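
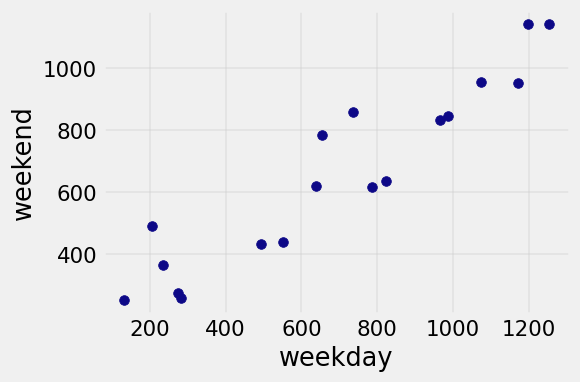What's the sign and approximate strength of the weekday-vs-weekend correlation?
Points are positively correlated; strong (|r| ≈ 0.9).

positive, strong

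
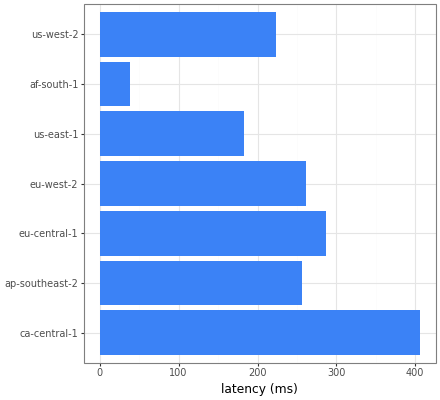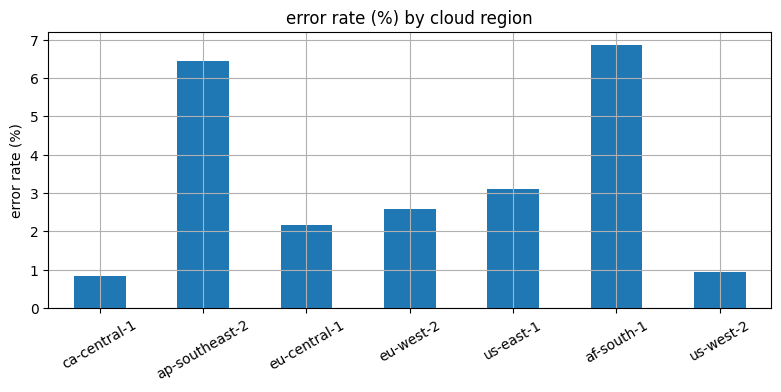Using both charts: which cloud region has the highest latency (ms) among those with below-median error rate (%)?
Chart 2 median error rate (%) ≈ 3; below-median cloud regions: ca-central-1, eu-central-1, us-west-2. Among those, ca-central-1 has the highest latency (ms) (≈ 400).

ca-central-1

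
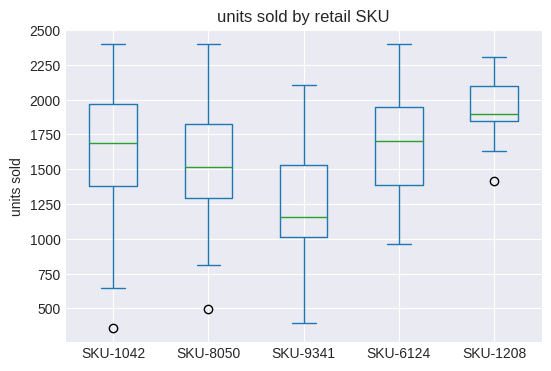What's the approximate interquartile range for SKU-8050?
Q3 ≈ 1800, Q1 ≈ 1300; IQR ≈ 500.

≈ 500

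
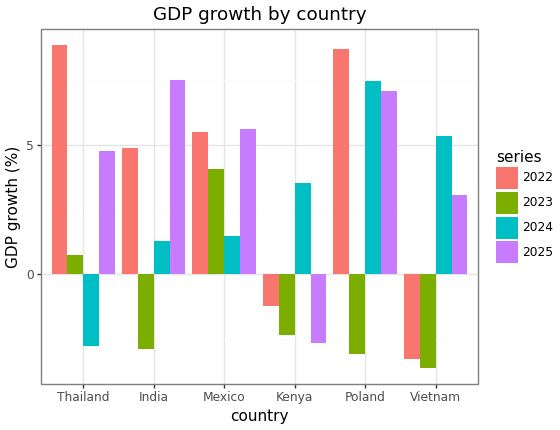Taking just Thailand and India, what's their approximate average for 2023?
(0 + -2) / 2 ≈ -1.

≈ -1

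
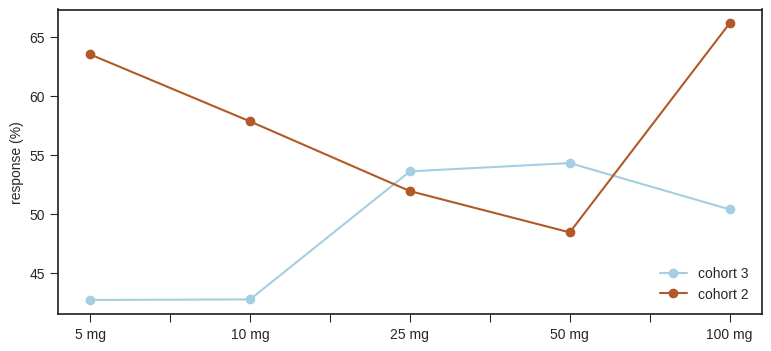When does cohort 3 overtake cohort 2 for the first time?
25 mg

10 mg: cohort 3 ≈ 42 vs cohort 2 ≈ 58 (not yet); 25 mg: cohort 3 ≈ 54 vs cohort 2 ≈ 52 (first crossover).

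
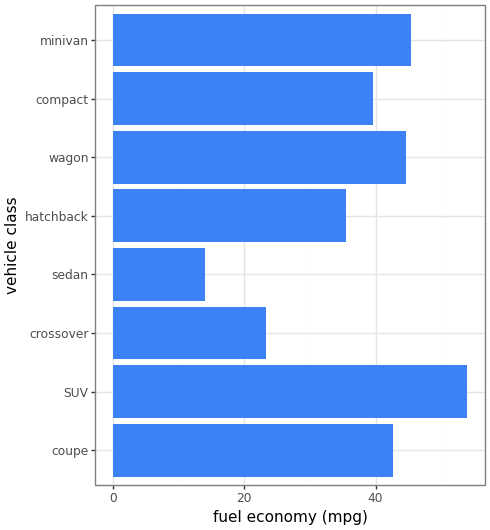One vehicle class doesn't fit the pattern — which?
sedan ≈ 15; the rest sit between ≈ 25 and ≈ 55.

sedan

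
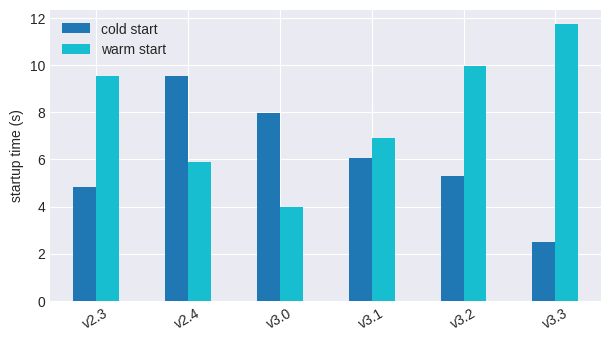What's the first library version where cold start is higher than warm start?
v2.4

v2.3: cold start ≈ 5 vs warm start ≈ 10 (not yet); v2.4: cold start ≈ 10 vs warm start ≈ 6 (first crossover).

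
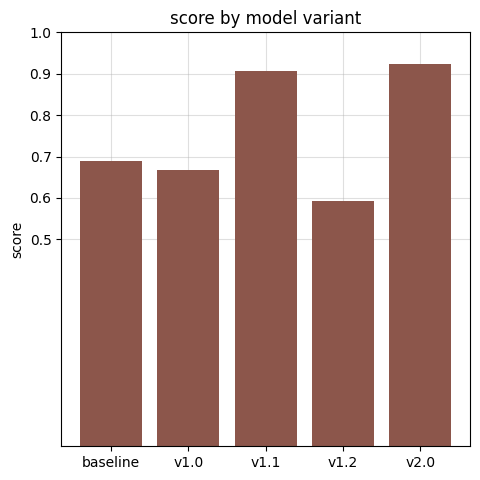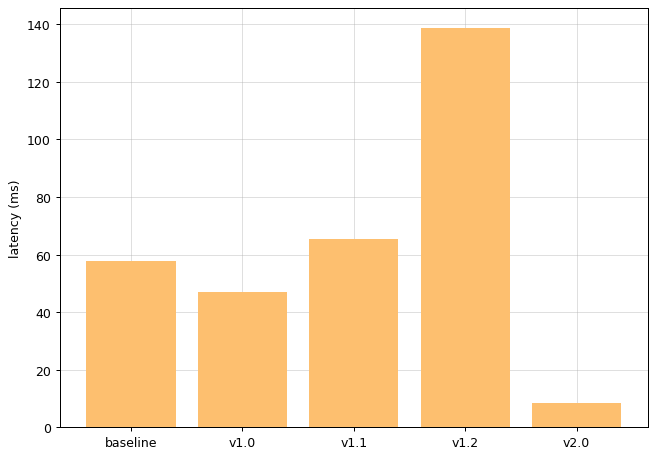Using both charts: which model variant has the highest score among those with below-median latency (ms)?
v2.0

Chart 2 median latency (ms) ≈ 60; below-median model variants: v1.0, v2.0. Among those, v2.0 has the highest score (≈ 0.9).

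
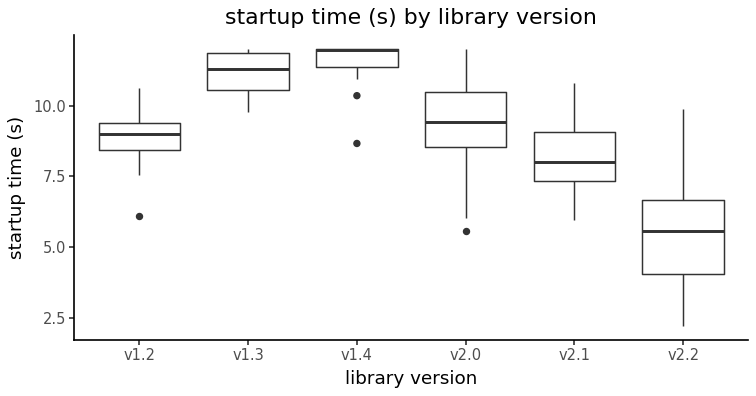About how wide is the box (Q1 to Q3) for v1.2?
Q3 ≈ 9, Q1 ≈ 8; IQR ≈ 1.

≈ 1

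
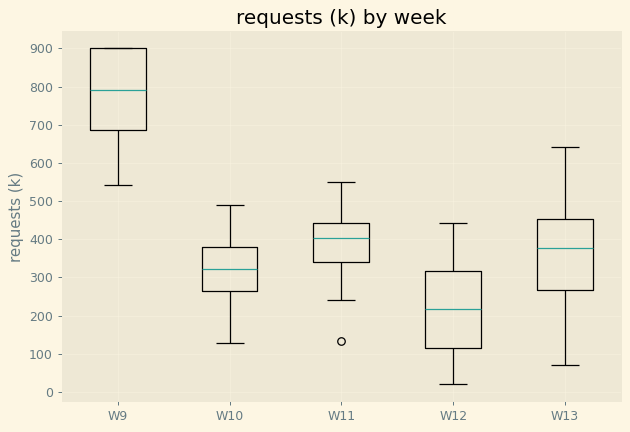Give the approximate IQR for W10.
Q3 ≈ 400, Q1 ≈ 300; IQR ≈ 100.

≈ 100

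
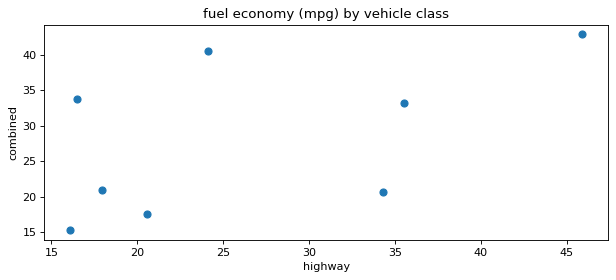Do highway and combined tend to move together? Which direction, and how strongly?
positive, moderate

Points are positively correlated; moderate (|r| ≈ 0.5).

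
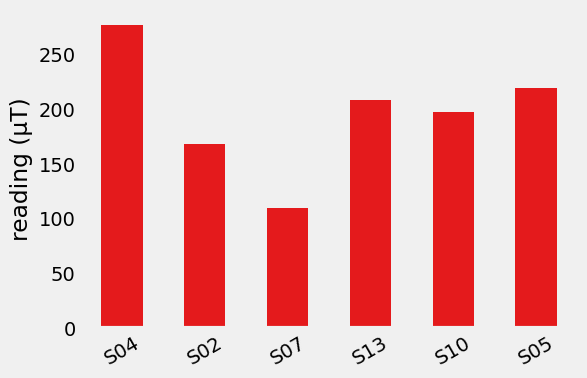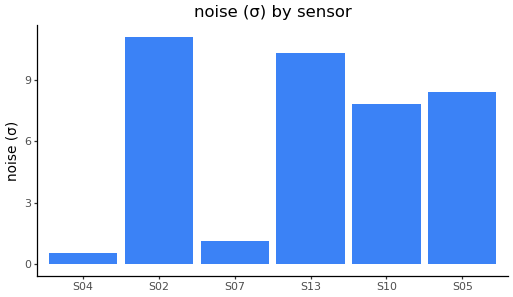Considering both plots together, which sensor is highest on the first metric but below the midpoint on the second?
S04

Chart 2 median noise (σ) ≈ 8; below-median sensors: S04, S07, S10. Among those, S04 has the highest reading (µT) (≈ 300).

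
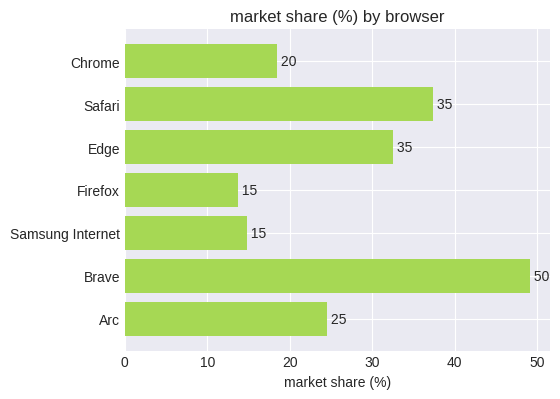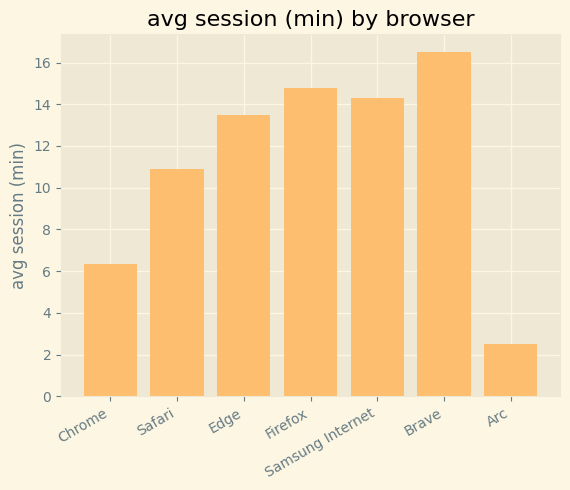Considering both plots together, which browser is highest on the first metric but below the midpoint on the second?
Safari

Chart 2 median avg session (min) ≈ 14; below-median browsers: Chrome, Safari, Arc. Among those, Safari has the highest market share (%) (≈ 35).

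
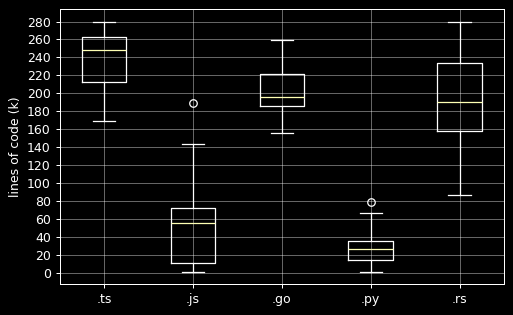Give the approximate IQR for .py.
≈ 20

Q3 ≈ 40, Q1 ≈ 20; IQR ≈ 20.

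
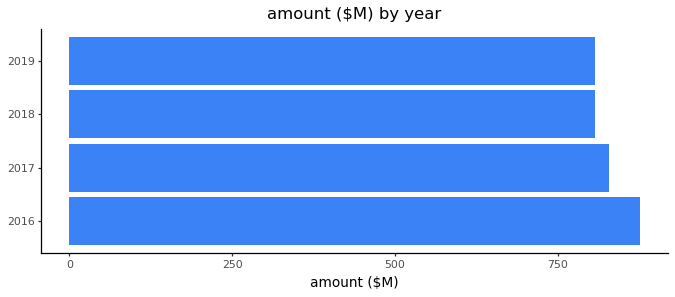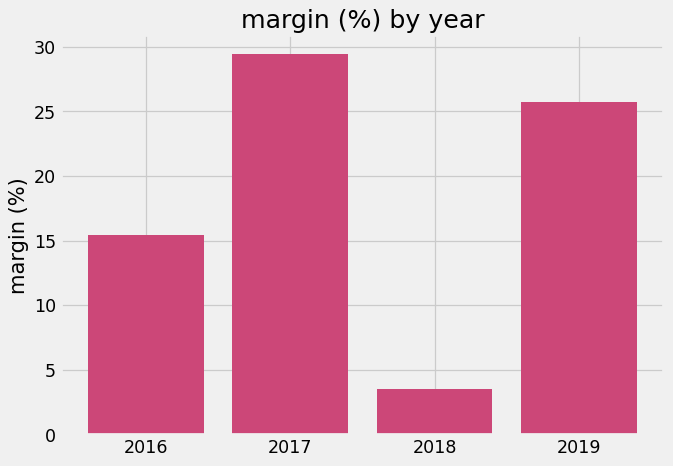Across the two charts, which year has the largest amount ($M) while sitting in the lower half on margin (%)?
2016

Chart 2 median margin (%) ≈ 20; below-median years: 2016, 2018. Among those, 2016 has the highest amount ($M) (≈ 900).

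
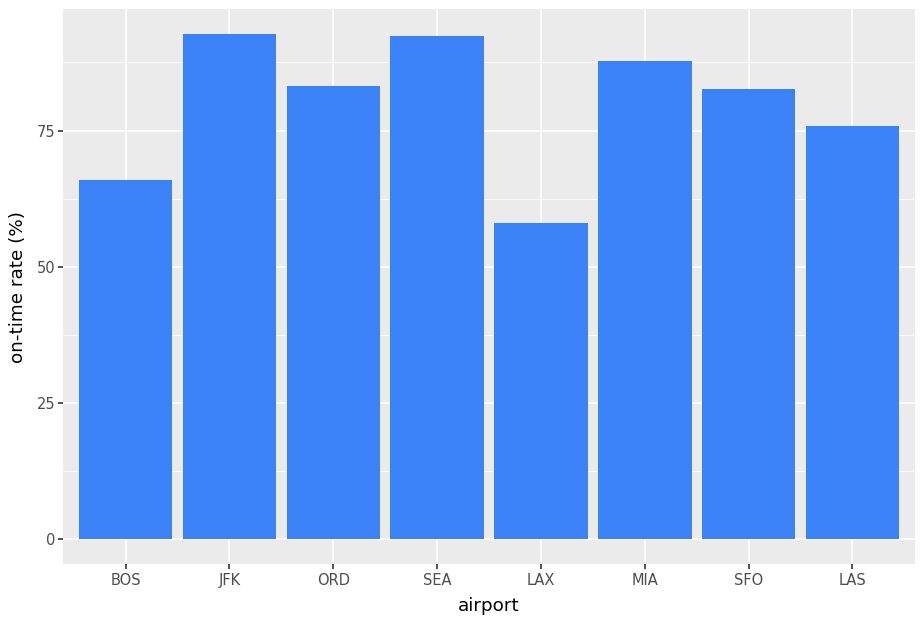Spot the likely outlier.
LAX

LAX ≈ 60; the rest sit between ≈ 70 and ≈ 90.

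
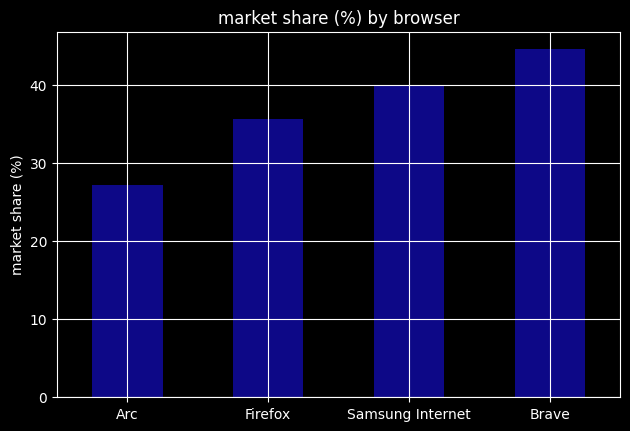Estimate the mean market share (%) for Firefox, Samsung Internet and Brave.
(35 + 40 + 45) / 3 ≈ 40.

≈ 40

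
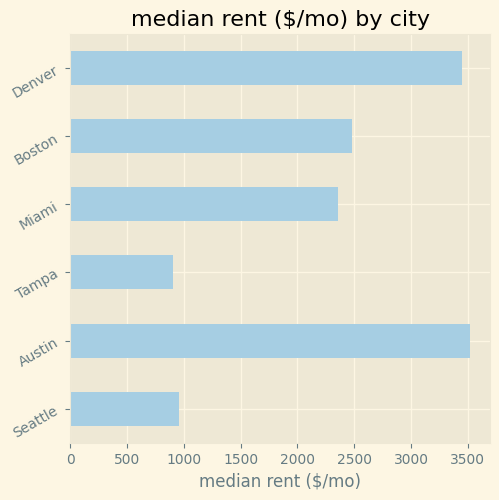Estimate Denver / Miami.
Denver ≈ 3500, Miami ≈ 2500; 3500/2500 ≈ 1.4.

≈ 1.4×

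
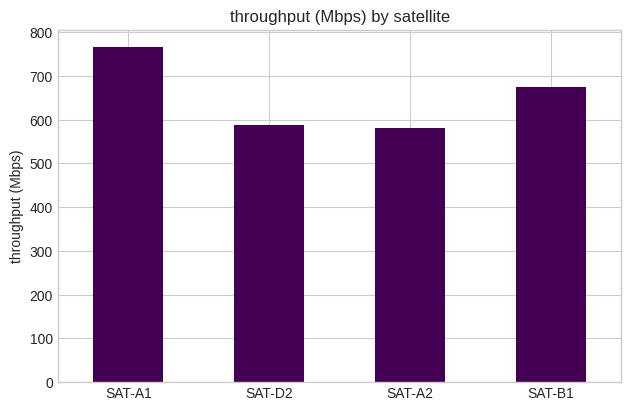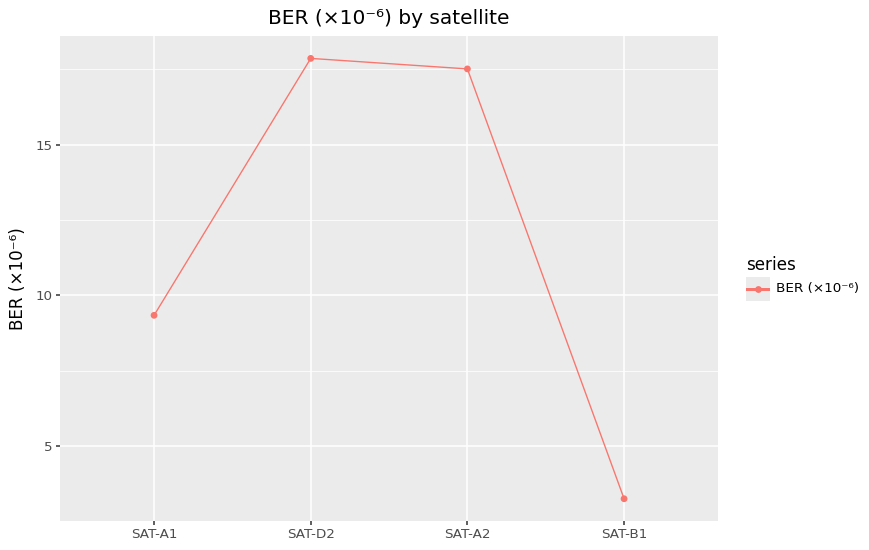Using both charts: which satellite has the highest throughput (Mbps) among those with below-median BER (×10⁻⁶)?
SAT-A1

Chart 2 median BER (×10⁻⁶) ≈ 14; below-median satellites: SAT-A1, SAT-B1. Among those, SAT-A1 has the highest throughput (Mbps) (≈ 800).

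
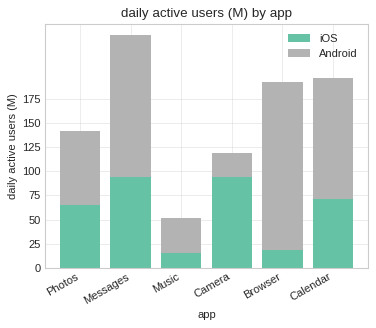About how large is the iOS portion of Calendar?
iOS top ≈ 75, bottom ≈ 0; segment ≈ 75.

≈ 75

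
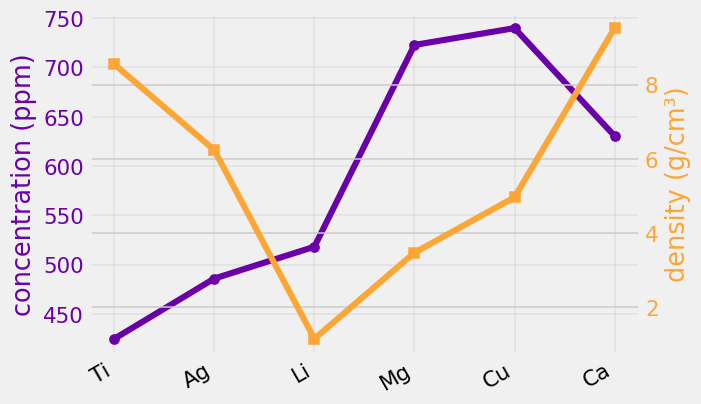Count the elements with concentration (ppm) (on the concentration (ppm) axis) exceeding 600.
Above 600: Mg, Cu, Ca.

3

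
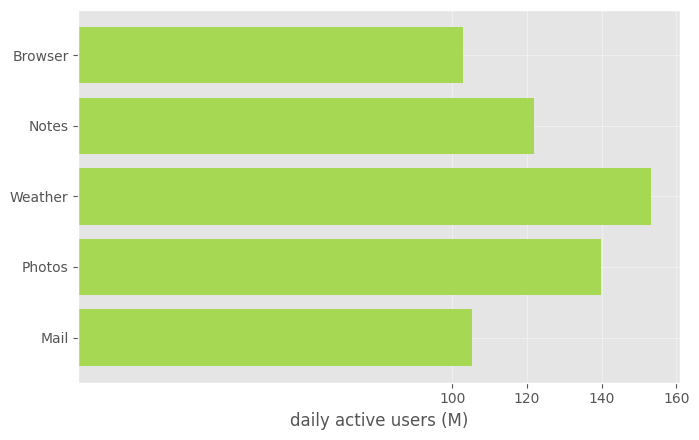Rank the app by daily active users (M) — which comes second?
Top 3: Weather ≈ 160, Photos ≈ 140, Notes ≈ 120.

Photos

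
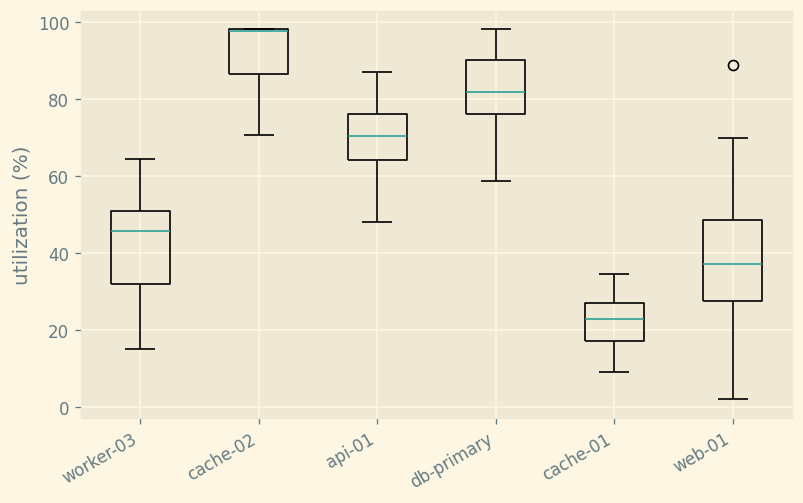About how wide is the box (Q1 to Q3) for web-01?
Q3 ≈ 50, Q1 ≈ 30; IQR ≈ 20.

≈ 20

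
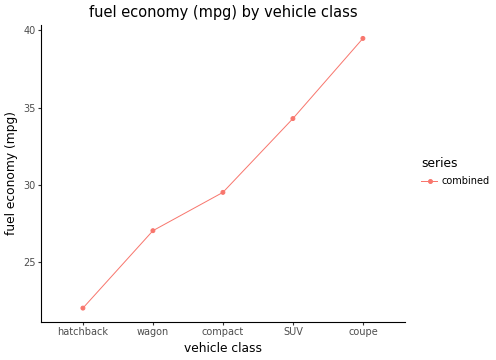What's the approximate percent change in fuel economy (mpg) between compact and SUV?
≈ +13.3%

compact ≈ 30, SUV ≈ 34; (34 − 30) / 30 ≈ +13.3%.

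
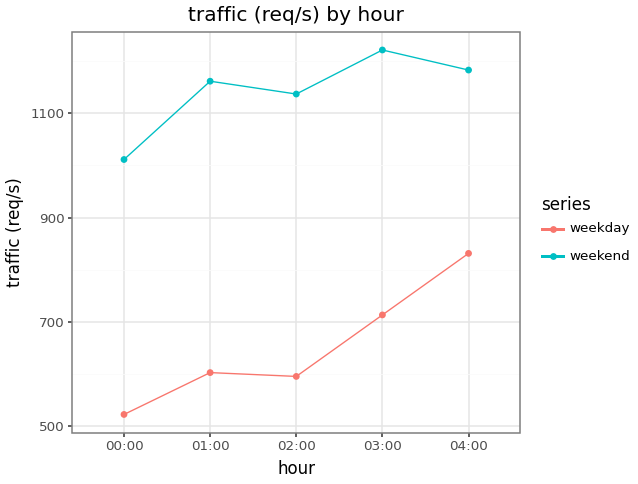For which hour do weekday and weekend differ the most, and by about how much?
01:00, ≈ 600 req/s

01:00: weekday ≈ 600, weekend ≈ 1200 → gap ≈ 600. Next-largest (02:00) is only ≈ 500.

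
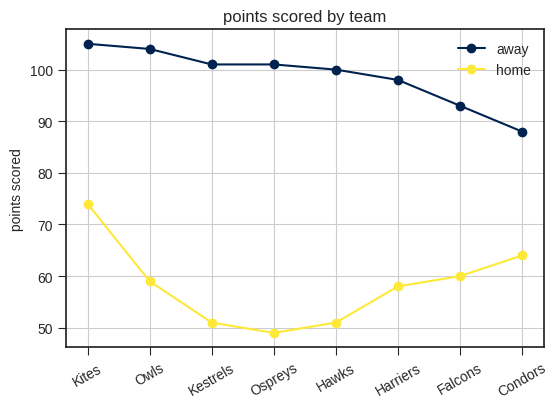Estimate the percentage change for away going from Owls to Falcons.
Owls ≈ 105, Falcons ≈ 95; (95 − 105) / 105 ≈ -9.5%.

≈ -9.5%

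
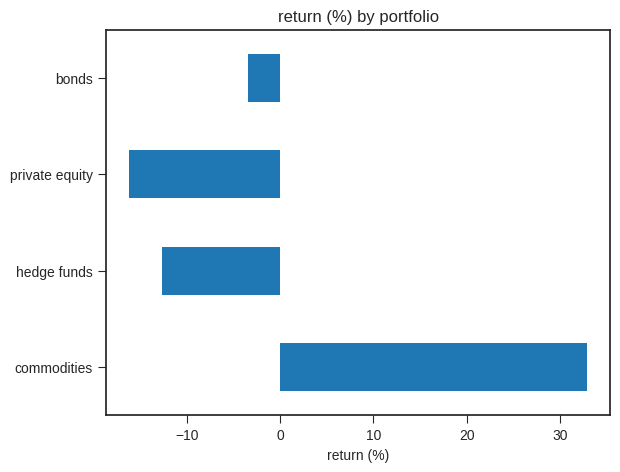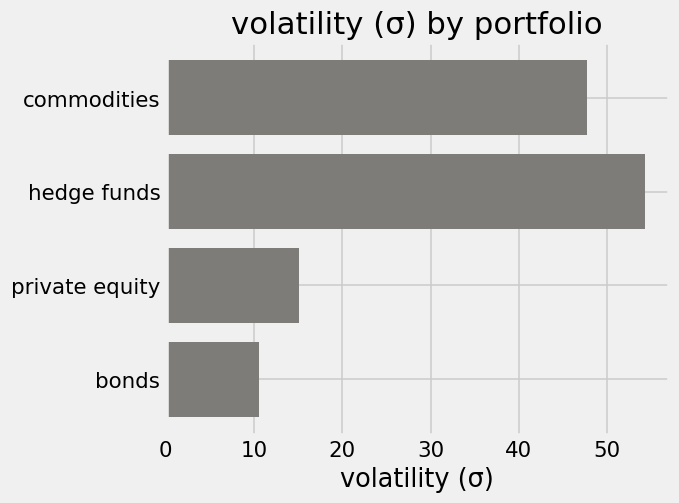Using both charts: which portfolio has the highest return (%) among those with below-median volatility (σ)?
Chart 2 median volatility (σ) ≈ 30; below-median portfolios: private equity, bonds. Among those, bonds has the highest return (%) (≈ -5).

bonds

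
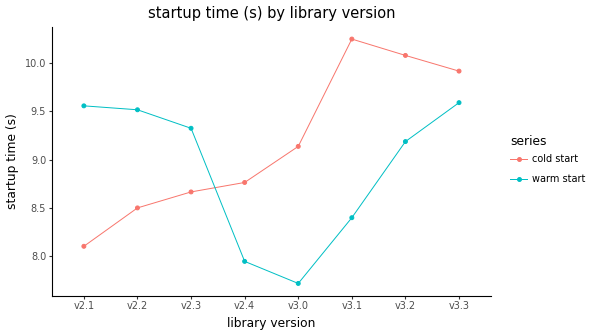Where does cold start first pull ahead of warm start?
v2.3: cold start ≈ 8.5 vs warm start ≈ 9.5 (not yet); v2.4: cold start ≈ 9.0 vs warm start ≈ 8.0 (first crossover).

v2.4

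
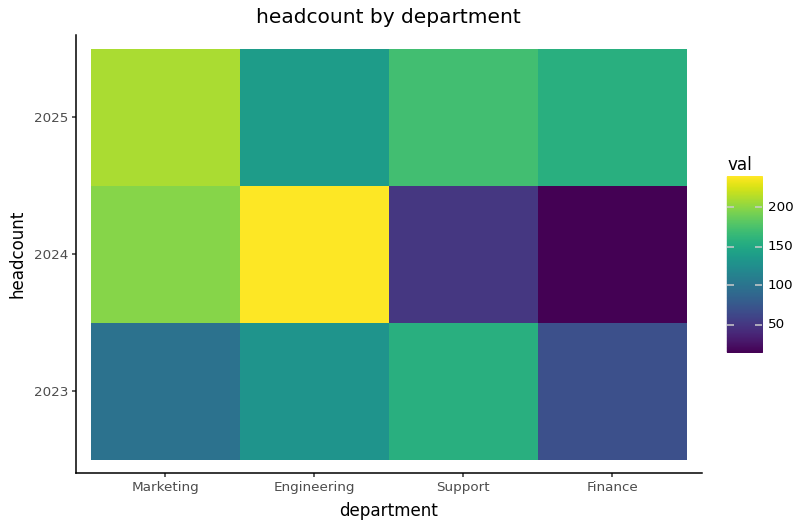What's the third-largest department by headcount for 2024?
Top 4 for 2024: Engineering ≈ 240, Marketing ≈ 200, Support ≈ 40, Finance ≈ 20.

Support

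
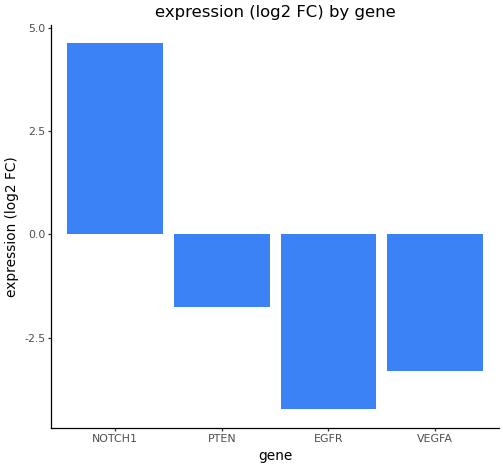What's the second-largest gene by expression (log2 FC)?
PTEN

Top 3: NOTCH1 ≈ 5, PTEN ≈ -2, VEGFA ≈ -3.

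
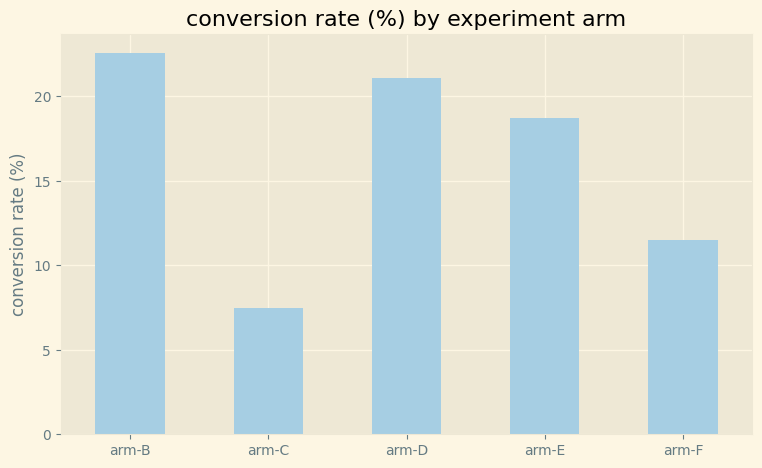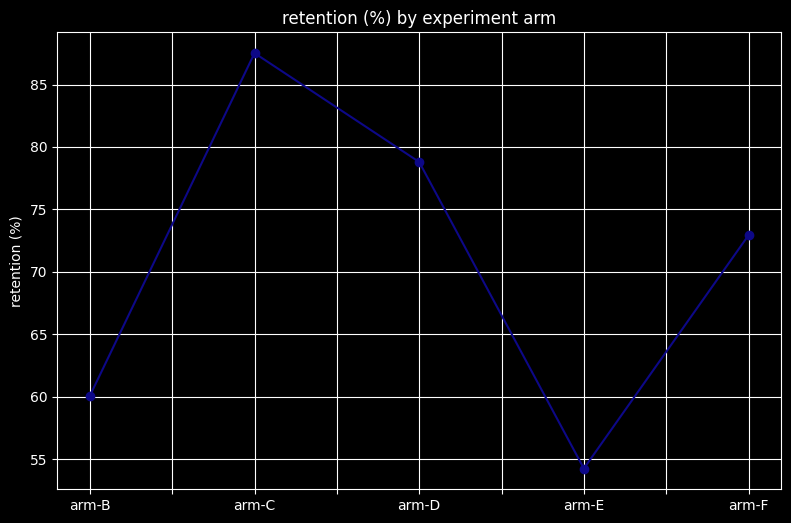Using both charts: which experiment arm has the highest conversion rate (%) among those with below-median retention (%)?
arm-B

Chart 2 median retention (%) ≈ 70; below-median experiment arms: arm-B, arm-E. Among those, arm-B has the highest conversion rate (%) (≈ 25).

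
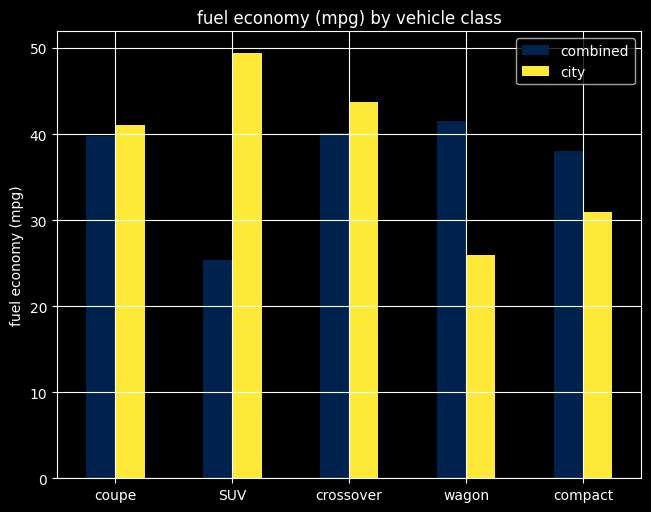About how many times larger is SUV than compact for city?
≈ 1.67×

SUV ≈ 50, compact ≈ 30; 50/30 ≈ 1.67.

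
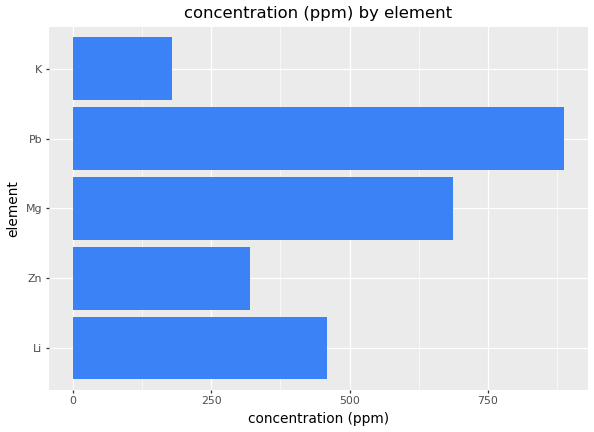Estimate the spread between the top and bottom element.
≈ 700

Max Pb ≈ 900, min K ≈ 200; range ≈ 700.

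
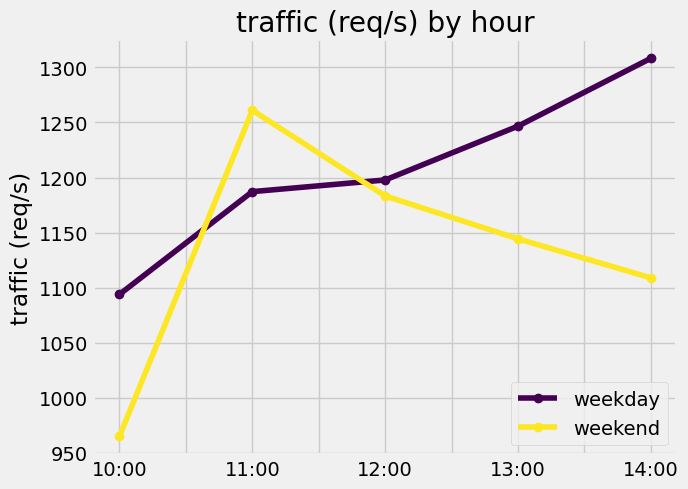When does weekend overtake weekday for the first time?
10:00: weekend ≈ 950 vs weekday ≈ 1100 (not yet); 11:00: weekend ≈ 1250 vs weekday ≈ 1200 (first crossover).

11:00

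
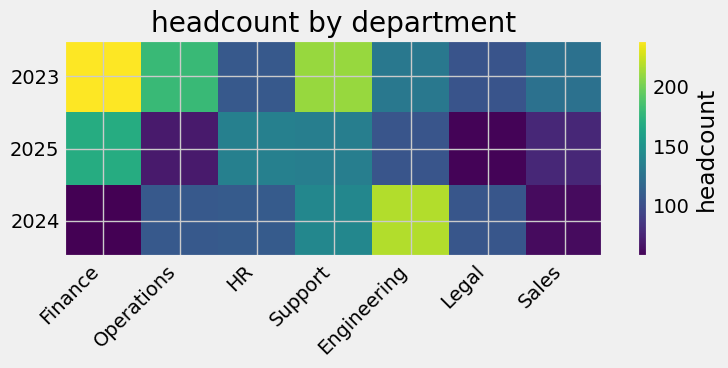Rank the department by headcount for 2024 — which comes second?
Support

Top 3 for 2024: Engineering ≈ 220, Support ≈ 140, HR ≈ 100.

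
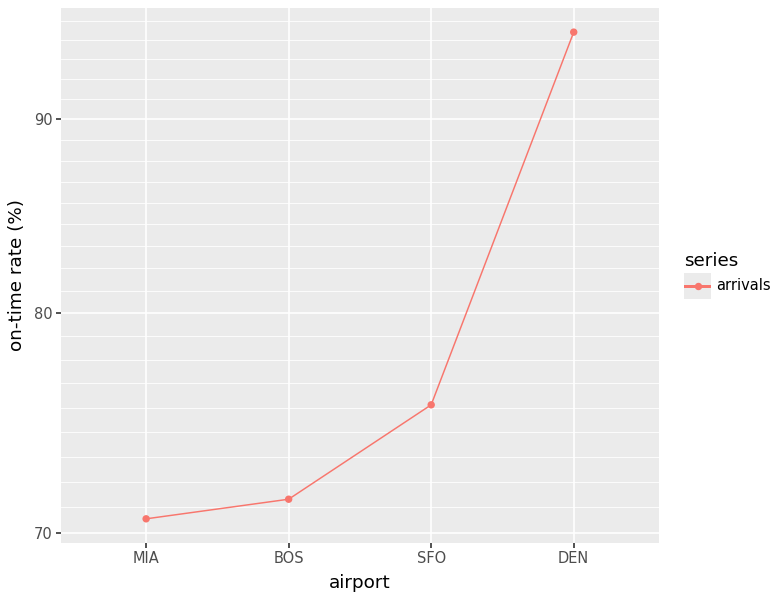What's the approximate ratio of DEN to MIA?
DEN ≈ 95, MIA ≈ 70; 95/70 ≈ 1.36.

≈ 1.36×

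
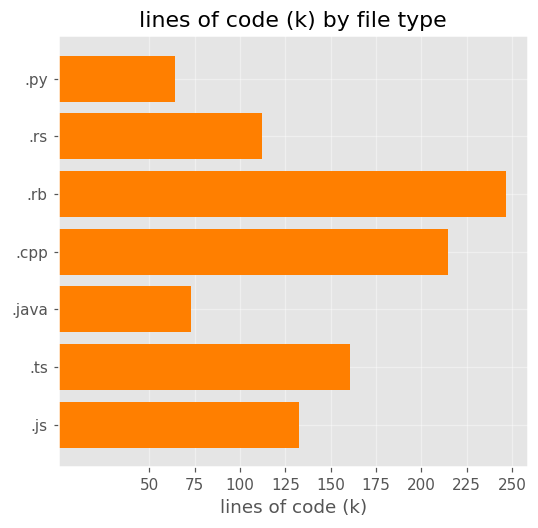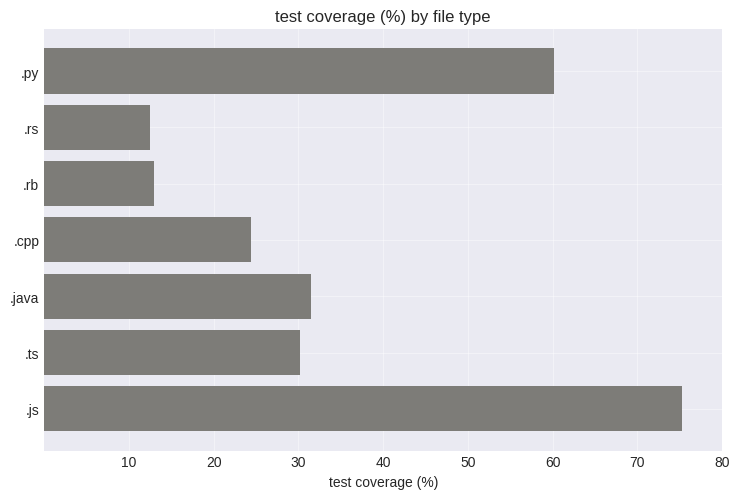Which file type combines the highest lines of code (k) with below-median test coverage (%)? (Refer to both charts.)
Chart 2 median test coverage (%) ≈ 30; below-median file types: .rs, .rb, .cpp. Among those, .rb has the highest lines of code (k) (≈ 250).

.rb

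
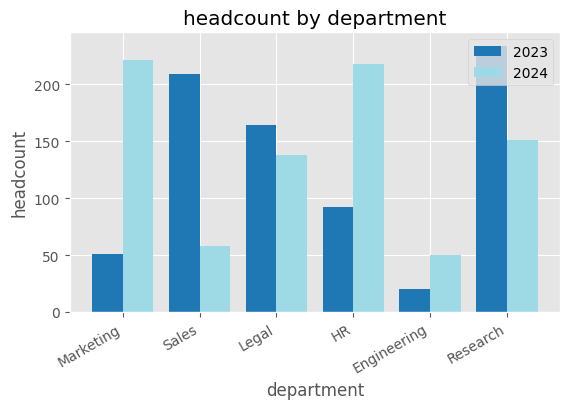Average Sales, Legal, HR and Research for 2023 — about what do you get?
≈ 175

(200 + 160 + 100 + 240) / 4 ≈ 175.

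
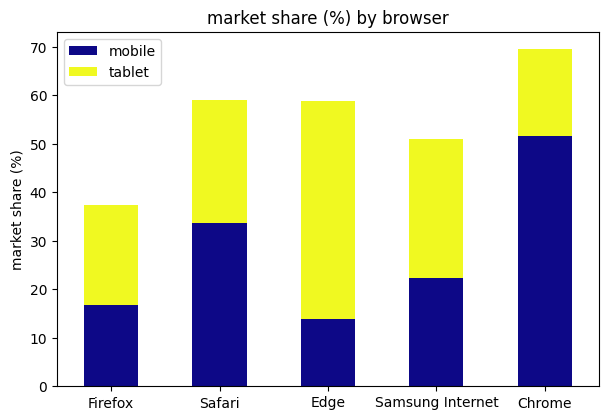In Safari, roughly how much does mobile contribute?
≈ 30

mobile top ≈ 30, bottom ≈ 0; segment ≈ 30.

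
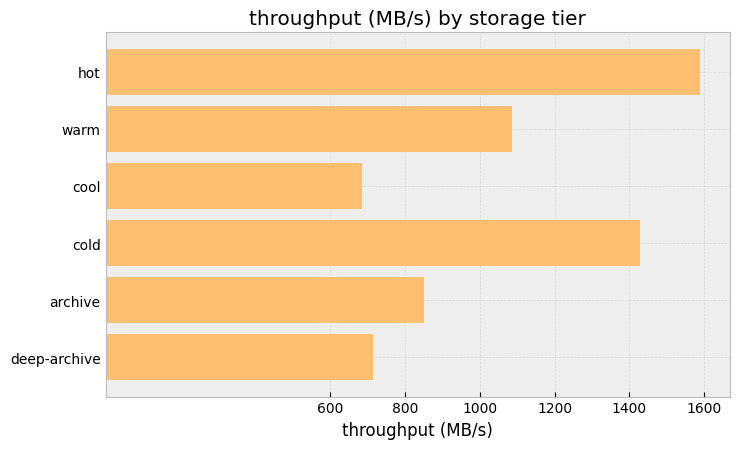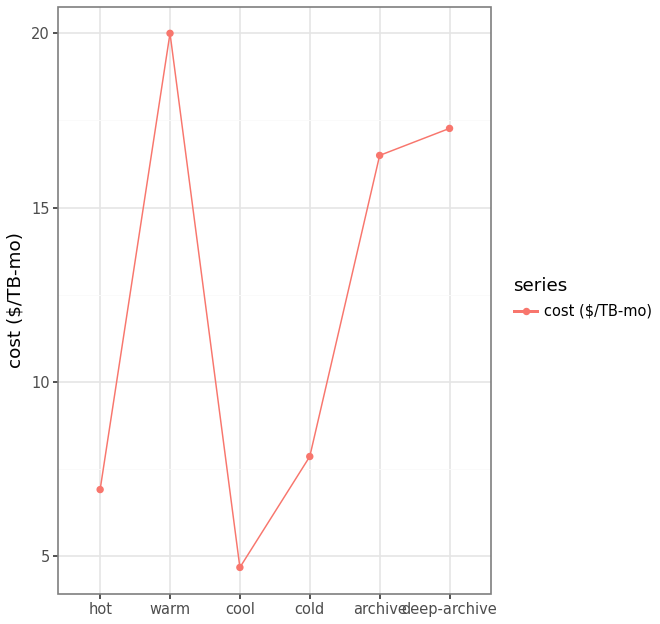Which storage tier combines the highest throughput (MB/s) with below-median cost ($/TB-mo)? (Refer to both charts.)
hot

Chart 2 median cost ($/TB-mo) ≈ 12; below-median storage tiers: hot, cool, cold. Among those, hot has the highest throughput (MB/s) (≈ 1600).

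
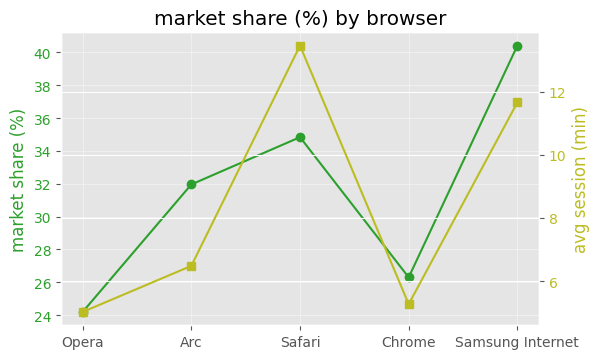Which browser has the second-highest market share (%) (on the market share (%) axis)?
Top 3 (on the market share (%) axis): Samsung Internet ≈ 40, Safari ≈ 34, Arc ≈ 32.

Safari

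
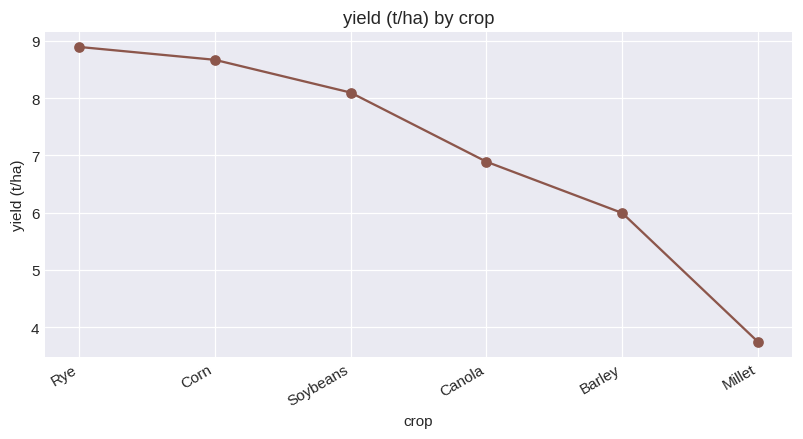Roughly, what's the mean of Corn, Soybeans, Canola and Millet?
≈ 6.75

(8.5 + 8.0 + 7.0 + 3.5) / 4 ≈ 6.75.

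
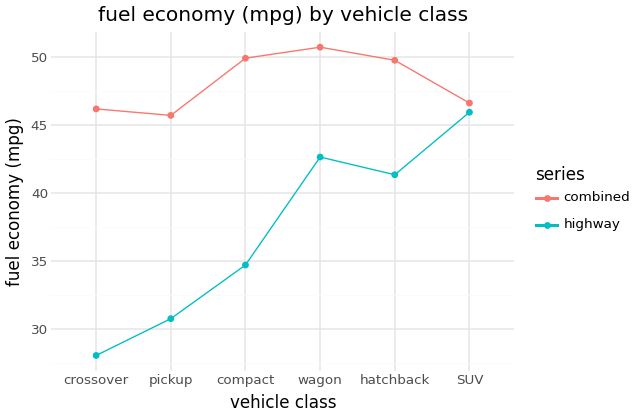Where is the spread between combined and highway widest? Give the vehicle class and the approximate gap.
crossover: combined ≈ 46, highway ≈ 28 → gap ≈ 18. Next-largest (compact) is only ≈ 16.

crossover, ≈ 18 mpg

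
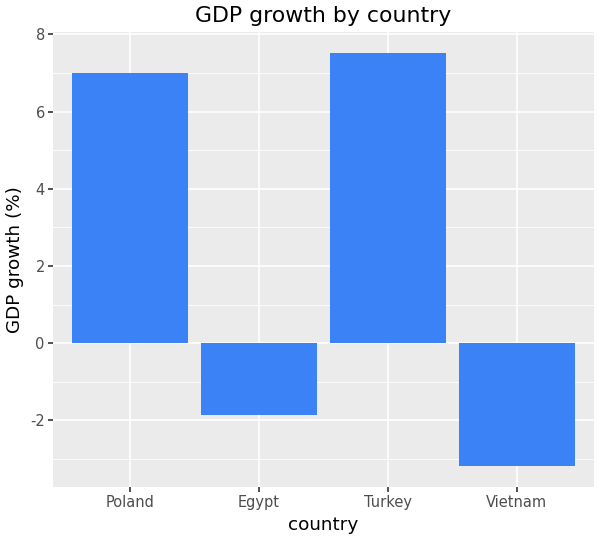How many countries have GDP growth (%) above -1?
Above -1: Poland, Turkey.

2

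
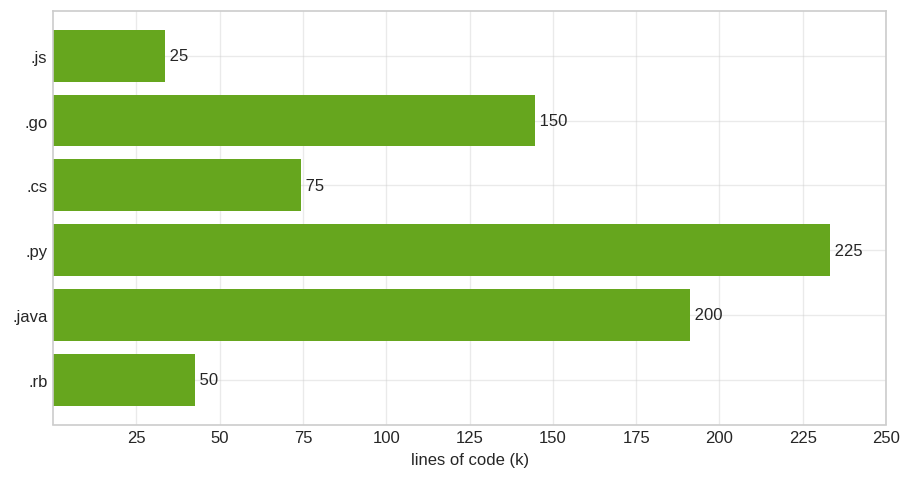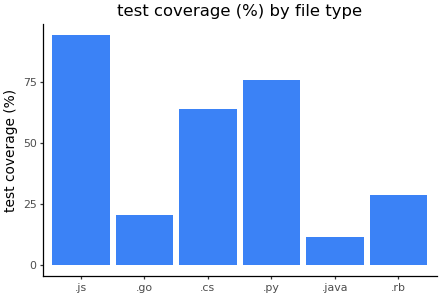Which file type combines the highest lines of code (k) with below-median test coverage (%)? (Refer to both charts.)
.java

Chart 2 median test coverage (%) ≈ 50; below-median file types: .go, .java, .rb. Among those, .java has the highest lines of code (k) (≈ 200).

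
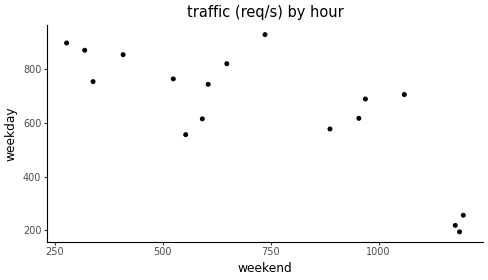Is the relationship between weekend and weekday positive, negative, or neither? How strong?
Points are negatively correlated; strong (|r| ≈ 0.8).

negative, strong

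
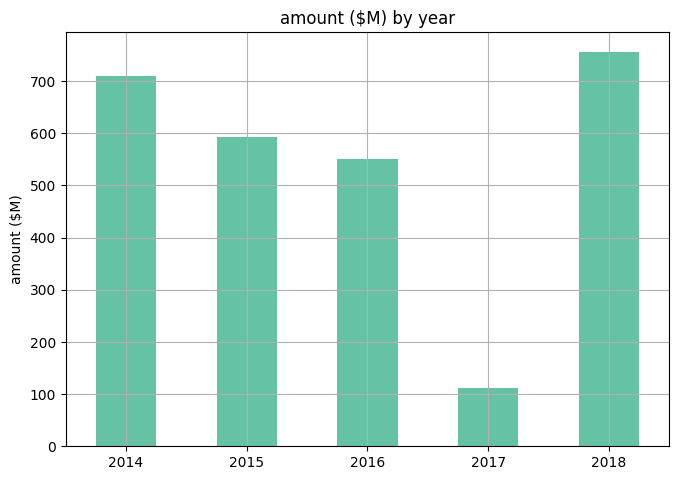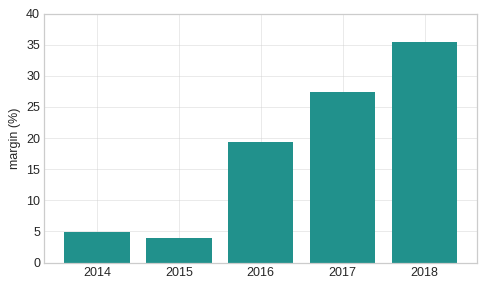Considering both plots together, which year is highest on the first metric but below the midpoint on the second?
2014

Chart 2 median margin (%) ≈ 20; below-median years: 2014, 2015. Among those, 2014 has the highest amount ($M) (≈ 700).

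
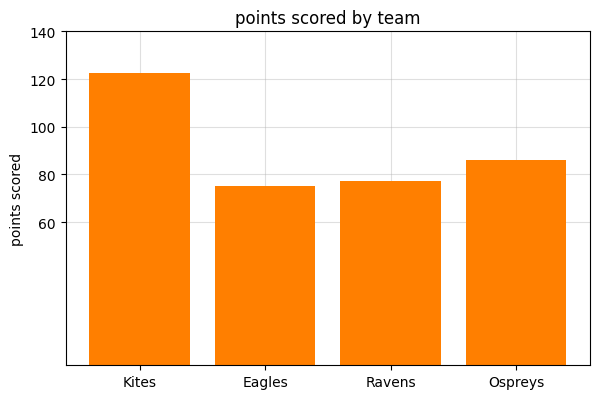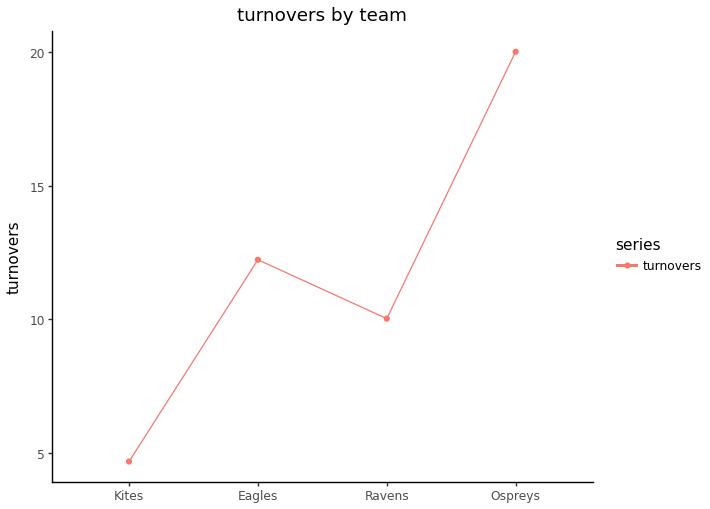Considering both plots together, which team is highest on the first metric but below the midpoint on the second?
Chart 2 median turnovers ≈ 12; below-median teams: Kites, Ravens. Among those, Kites has the highest points scored (≈ 120).

Kites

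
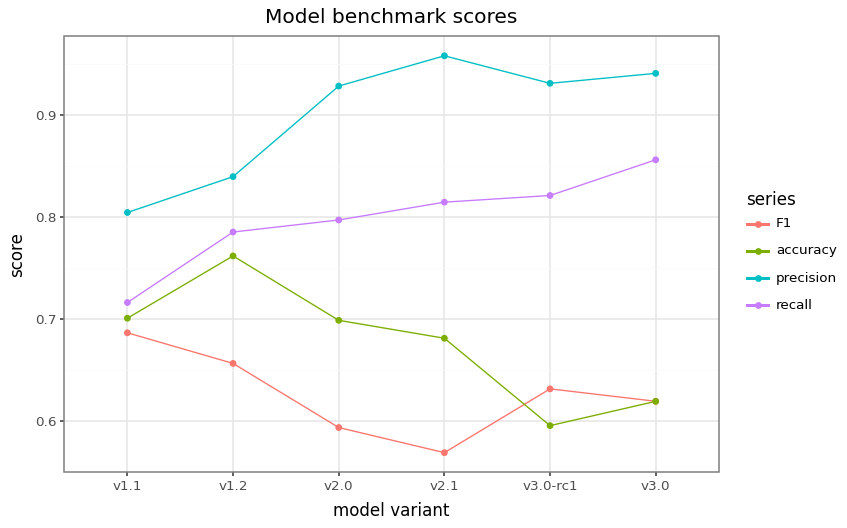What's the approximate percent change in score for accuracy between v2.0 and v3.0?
v2.0 ≈ 0.70, v3.0 ≈ 0.60; (0.60 − 0.70) / 0.70 ≈ -14.3%.

≈ -14.3%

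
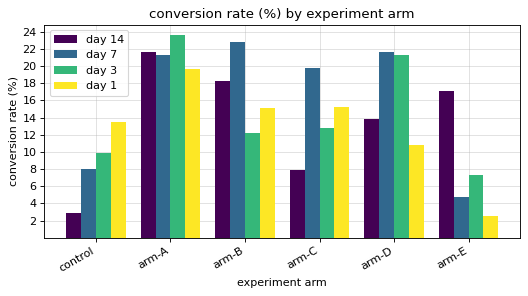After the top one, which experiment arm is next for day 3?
arm-D

Top 3 for day 3: arm-A ≈ 24, arm-D ≈ 22, arm-C ≈ 12.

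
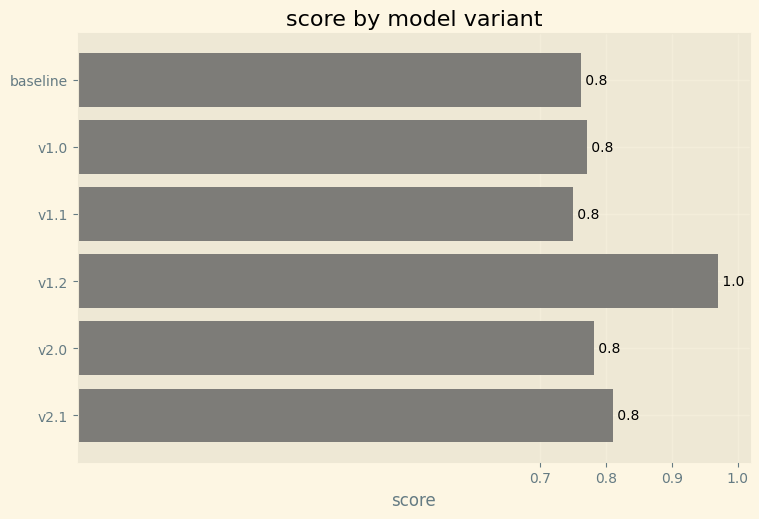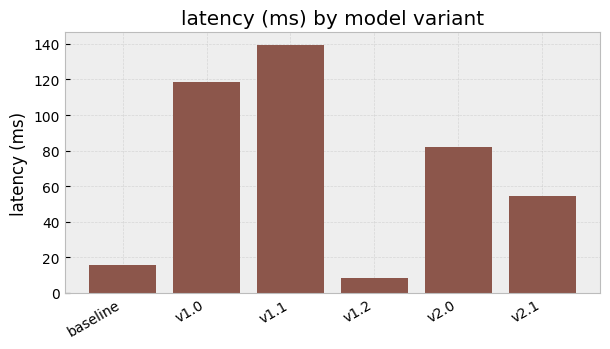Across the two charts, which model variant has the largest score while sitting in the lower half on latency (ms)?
Chart 2 median latency (ms) ≈ 60; below-median model variants: baseline, v1.2, v2.1. Among those, v1.2 has the highest score (≈ 1).

v1.2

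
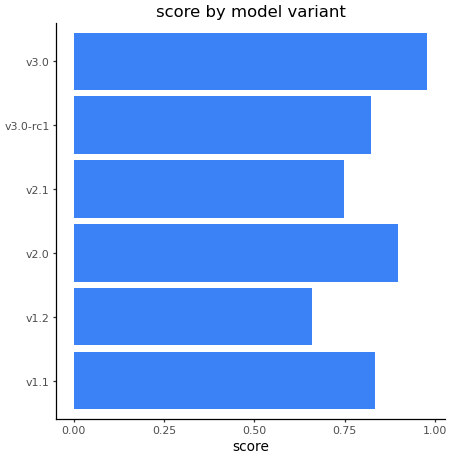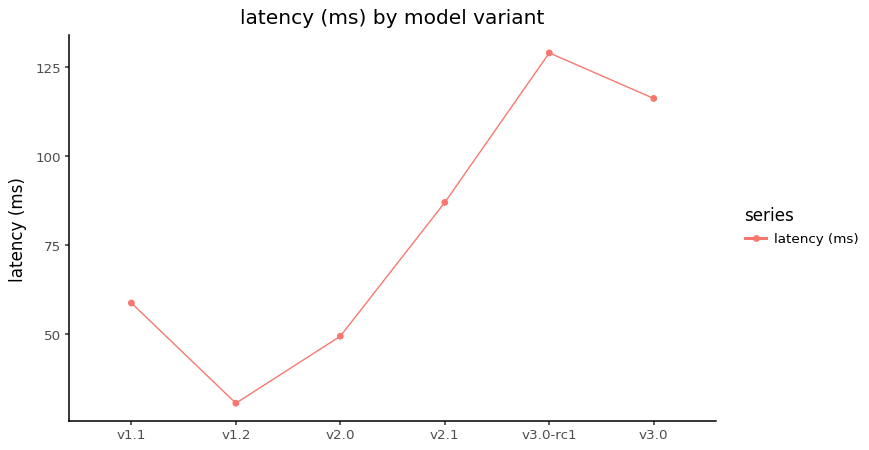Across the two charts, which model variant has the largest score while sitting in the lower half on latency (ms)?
v2.0

Chart 2 median latency (ms) ≈ 80; below-median model variants: v1.1, v1.2, v2.0. Among those, v2.0 has the highest score (≈ 0.9).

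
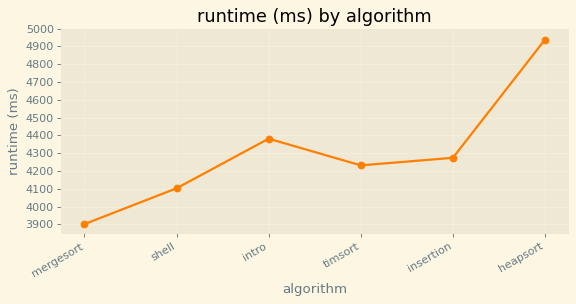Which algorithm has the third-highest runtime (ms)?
Top 4: heapsort ≈ 4900, intro ≈ 4400, insertion ≈ 4300, timsort ≈ 4200.

insertion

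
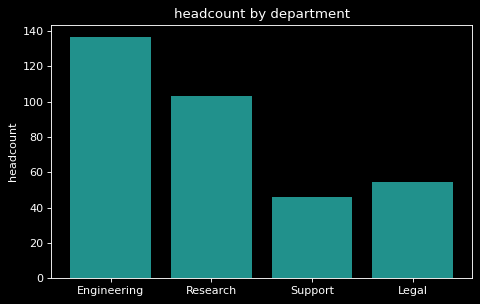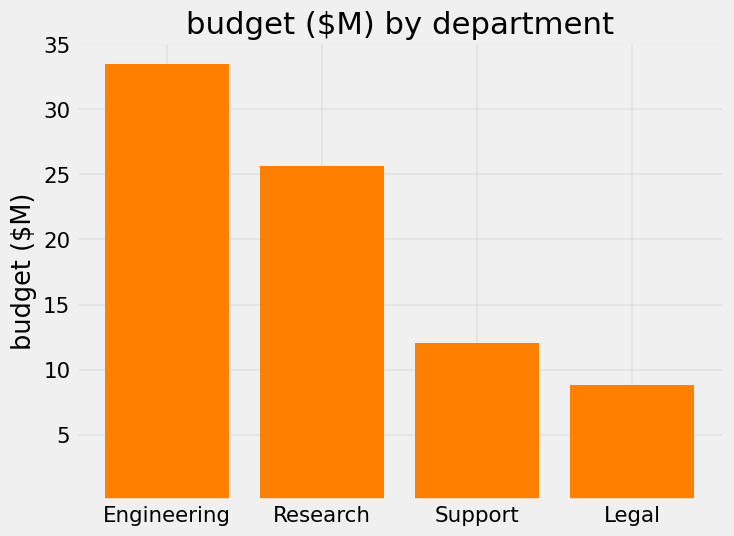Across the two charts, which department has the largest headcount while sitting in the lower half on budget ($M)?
Chart 2 median budget ($M) ≈ 20; below-median departments: Support, Legal. Among those, Legal has the highest headcount (≈ 60).

Legal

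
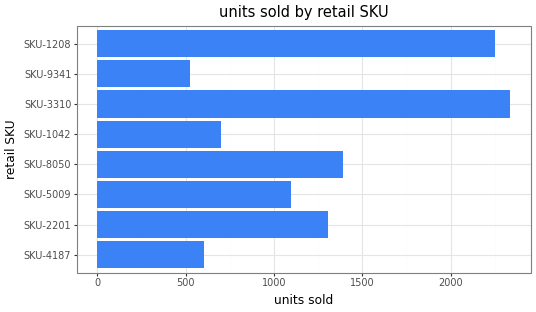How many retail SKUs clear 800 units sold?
5

Above 800: SKU-2201, SKU-5009, SKU-8050, SKU-3310, SKU-1208.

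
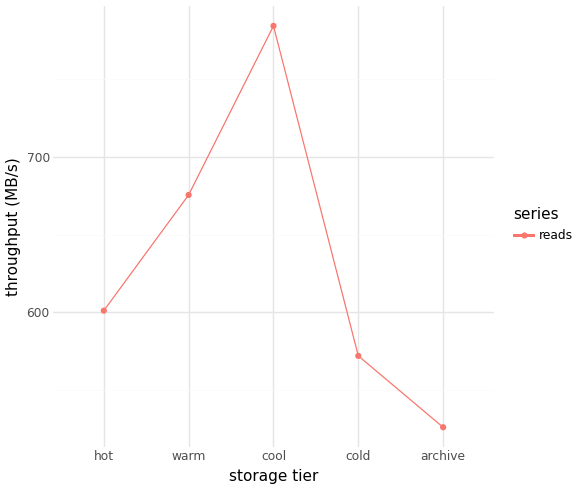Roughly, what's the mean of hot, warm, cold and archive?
(600 + 675 + 575 + 525) / 4 ≈ 594.

≈ 594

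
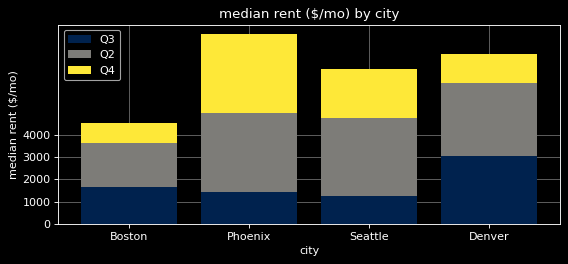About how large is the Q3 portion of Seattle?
≈ 1000

Q3 top ≈ 1000, bottom ≈ 0; segment ≈ 1000.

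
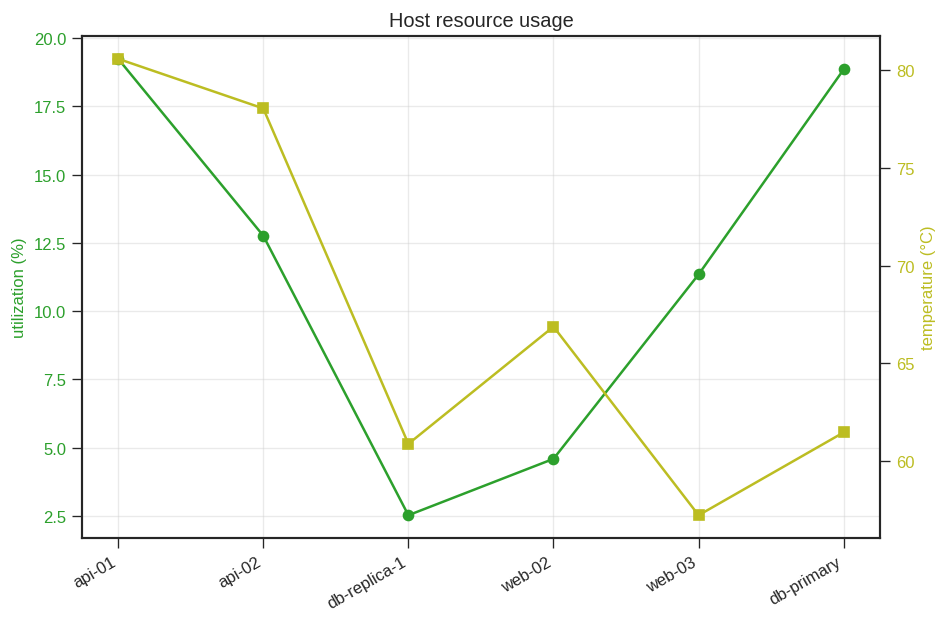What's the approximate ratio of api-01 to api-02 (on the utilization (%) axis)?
api-01 ≈ 20, api-02 ≈ 12; 20/12 ≈ 1.67.

≈ 1.67×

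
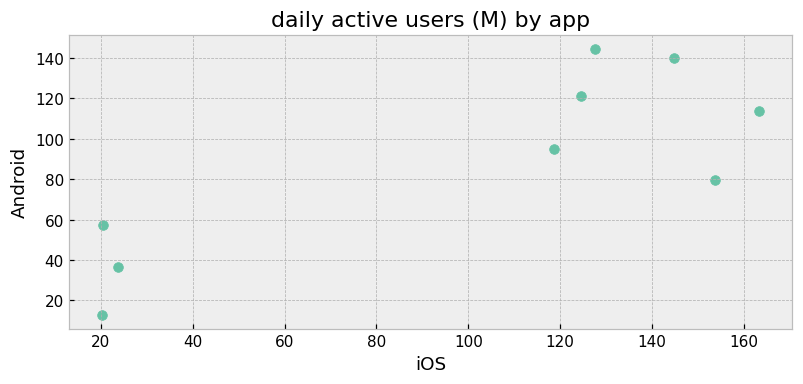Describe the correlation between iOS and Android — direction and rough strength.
Points are positively correlated; strong (|r| ≈ 0.8).

positive, strong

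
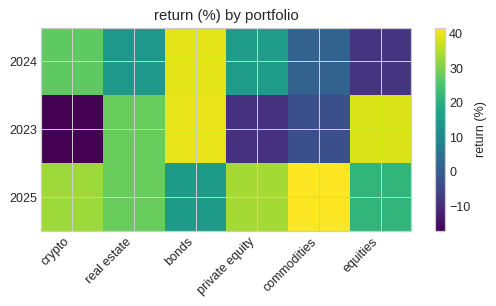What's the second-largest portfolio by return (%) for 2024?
crypto

Top 3 for 2024: bonds ≈ 40, crypto ≈ 25, private equity ≈ 15.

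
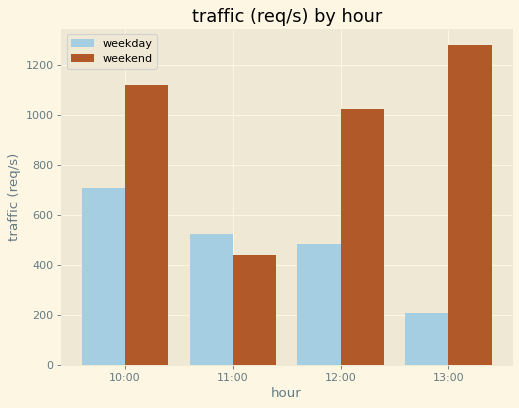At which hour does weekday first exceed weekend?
10:00: weekday ≈ 800 vs weekend ≈ 1200 (not yet); 11:00: weekday ≈ 600 vs weekend ≈ 400 (first crossover).

11:00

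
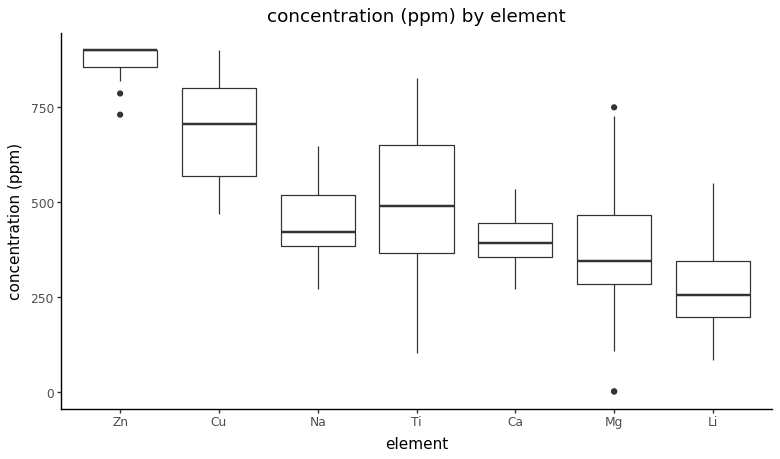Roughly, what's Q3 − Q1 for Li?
Q3 ≈ 350, Q1 ≈ 200; IQR ≈ 150.

≈ 150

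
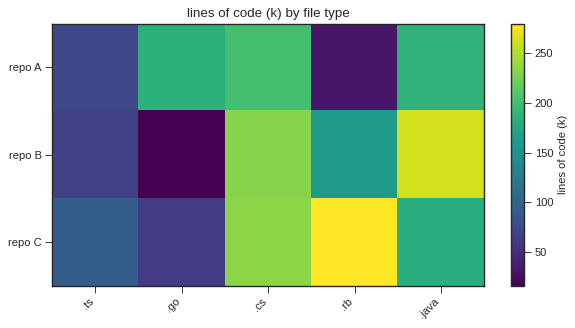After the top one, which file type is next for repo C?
Top 3 for repo C: .rb ≈ 275, .cs ≈ 225, .java ≈ 175.

.cs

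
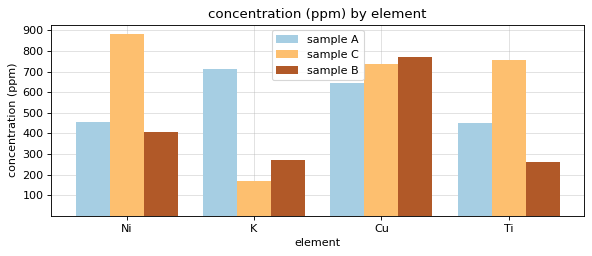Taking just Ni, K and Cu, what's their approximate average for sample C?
(900 + 200 + 700) / 3 ≈ 600.

≈ 600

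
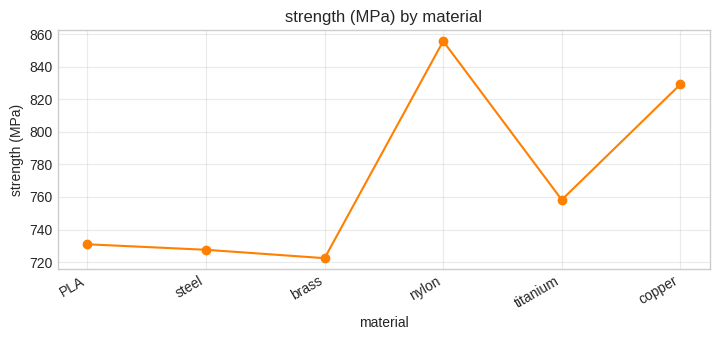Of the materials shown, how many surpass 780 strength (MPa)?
Above 780: nylon, copper.

2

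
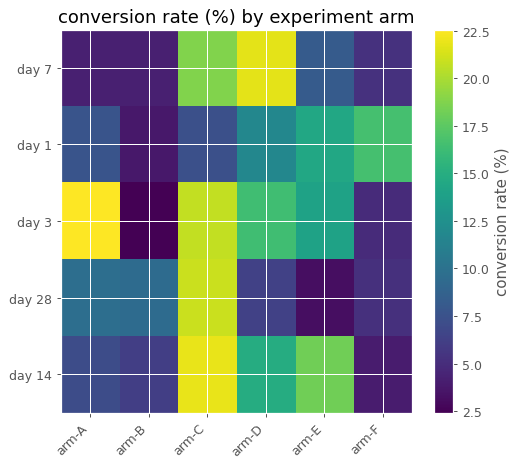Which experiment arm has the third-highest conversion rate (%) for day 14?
Top 4 for day 14: arm-C ≈ 22, arm-E ≈ 18, arm-D ≈ 14, arm-A ≈ 8.

arm-D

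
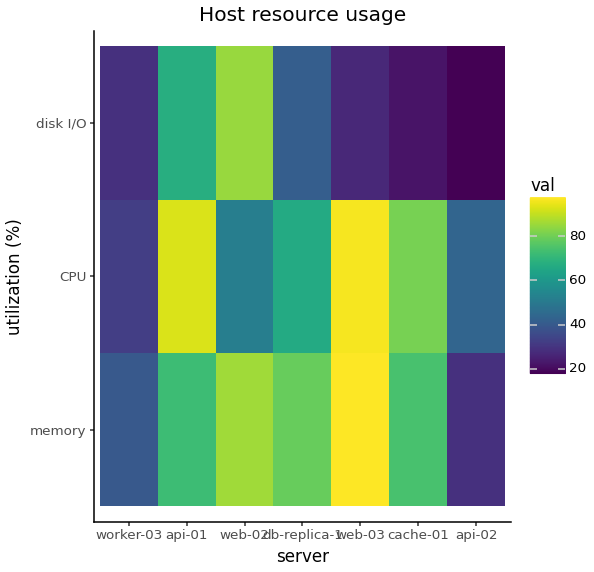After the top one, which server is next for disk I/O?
api-01

Top 3 for disk I/O: web-02 ≈ 90, api-01 ≈ 70, db-replica-1 ≈ 40.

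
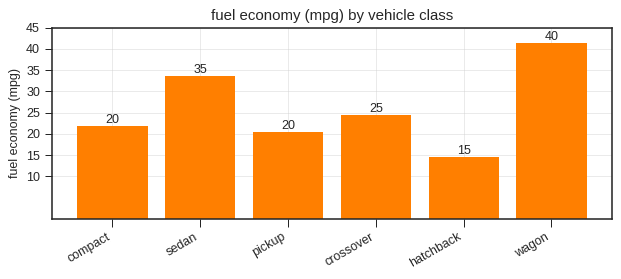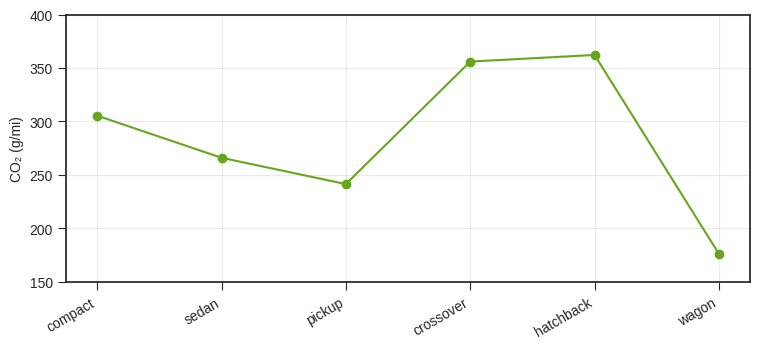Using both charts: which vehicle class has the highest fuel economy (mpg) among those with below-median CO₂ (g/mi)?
Chart 2 median CO₂ (g/mi) ≈ 300; below-median vehicle classes: sedan, pickup, wagon. Among those, wagon has the highest fuel economy (mpg) (≈ 40).

wagon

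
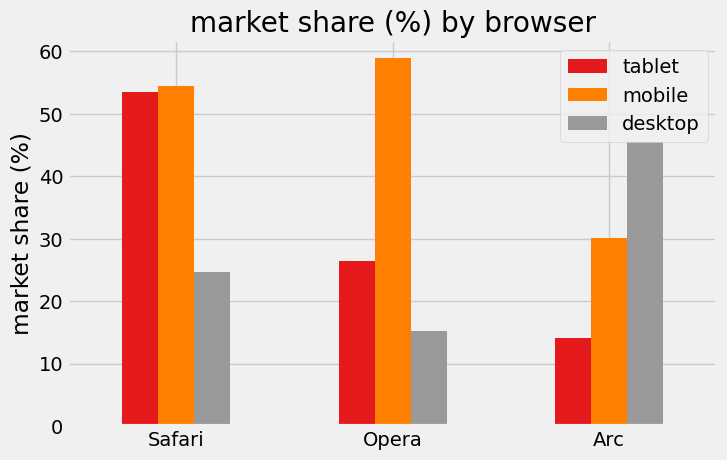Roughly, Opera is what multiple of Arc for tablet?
Opera ≈ 25, Arc ≈ 15; 25/15 ≈ 1.67.

≈ 1.67×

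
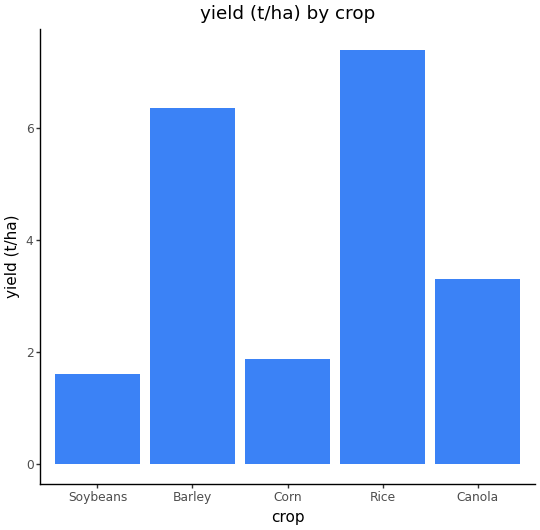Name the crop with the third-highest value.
Top 4: Rice ≈ 7, Barley ≈ 6, Canola ≈ 3, Corn ≈ 2.

Canola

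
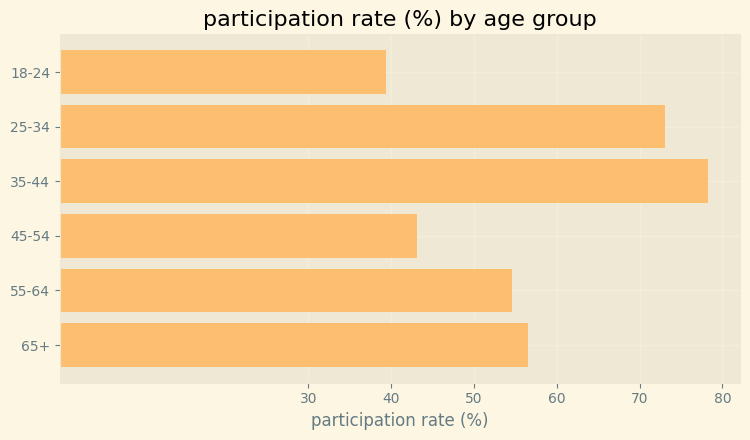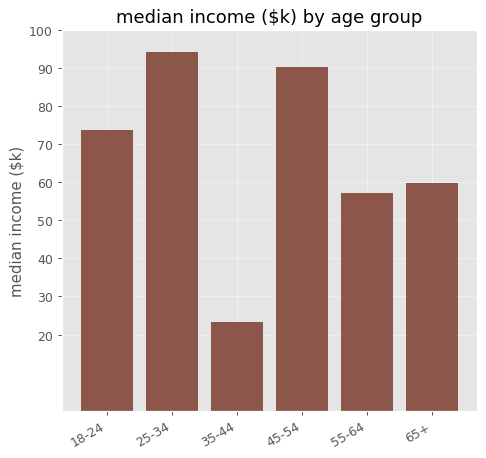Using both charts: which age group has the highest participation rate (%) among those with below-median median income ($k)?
35-44

Chart 2 median median income ($k) ≈ 70; below-median age groups: 35-44, 55-64, 65+. Among those, 35-44 has the highest participation rate (%) (≈ 80).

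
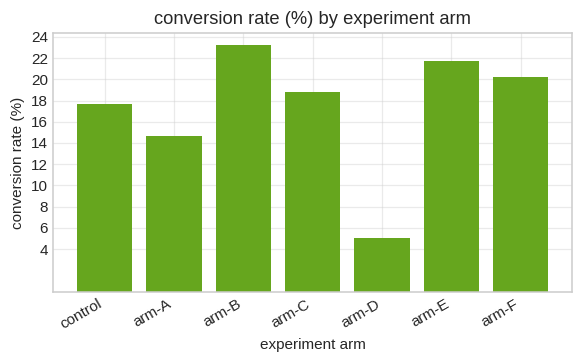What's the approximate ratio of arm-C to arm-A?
arm-C ≈ 18, arm-A ≈ 14; 18/14 ≈ 1.29.

≈ 1.29×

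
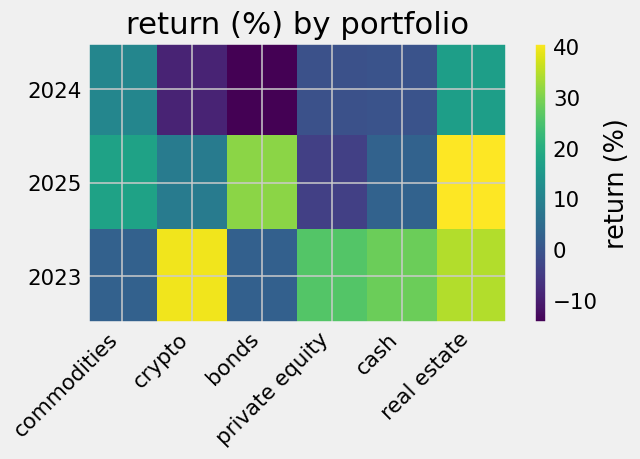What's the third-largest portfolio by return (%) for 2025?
commodities

Top 4 for 2025: real estate ≈ 40, bonds ≈ 30, commodities ≈ 15, crypto ≈ 10.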